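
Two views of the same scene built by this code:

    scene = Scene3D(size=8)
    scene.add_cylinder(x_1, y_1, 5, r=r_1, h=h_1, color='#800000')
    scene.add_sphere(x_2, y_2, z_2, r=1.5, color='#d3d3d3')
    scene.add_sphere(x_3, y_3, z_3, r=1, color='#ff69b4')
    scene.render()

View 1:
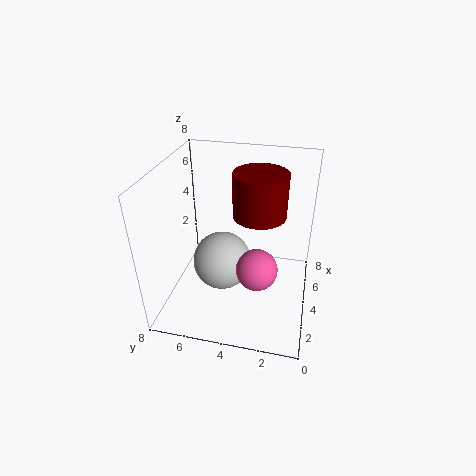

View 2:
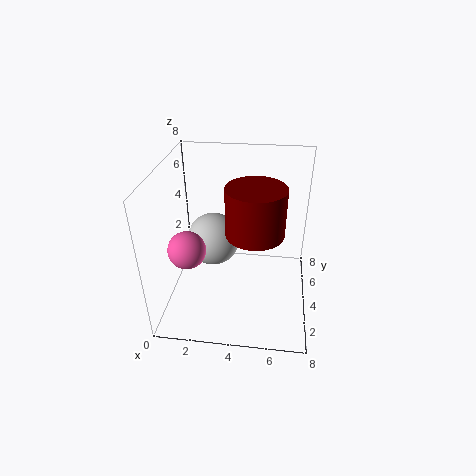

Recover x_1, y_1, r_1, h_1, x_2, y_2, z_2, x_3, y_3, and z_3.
x_1 = 5; y_1 = 3; r_1 = 1.5; h_1 = 2.5; x_2 = 2.5; y_2 = 4.5; z_2 = 3.5; x_3 = 1.5; y_3 = 2.5; z_3 = 4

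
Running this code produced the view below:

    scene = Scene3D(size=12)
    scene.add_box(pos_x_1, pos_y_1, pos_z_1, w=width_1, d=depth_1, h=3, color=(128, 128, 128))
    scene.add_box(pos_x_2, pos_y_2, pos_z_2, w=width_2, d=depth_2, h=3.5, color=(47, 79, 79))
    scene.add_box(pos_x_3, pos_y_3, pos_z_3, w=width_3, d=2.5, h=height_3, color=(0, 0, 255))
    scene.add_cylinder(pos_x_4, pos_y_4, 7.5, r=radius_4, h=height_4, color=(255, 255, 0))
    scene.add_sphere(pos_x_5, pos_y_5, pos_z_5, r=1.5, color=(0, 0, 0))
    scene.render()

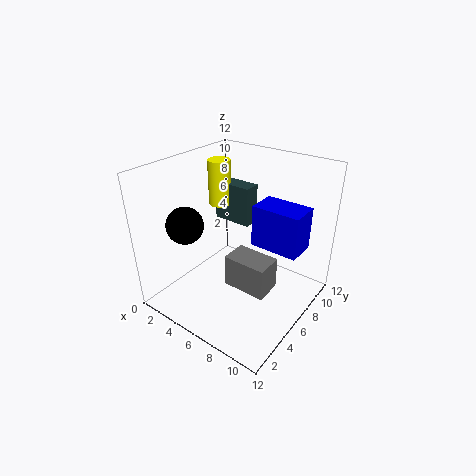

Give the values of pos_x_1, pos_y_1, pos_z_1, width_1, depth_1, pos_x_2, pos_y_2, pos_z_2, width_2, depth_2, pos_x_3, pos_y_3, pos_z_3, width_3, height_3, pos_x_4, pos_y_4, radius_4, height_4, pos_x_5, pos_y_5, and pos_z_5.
pos_x_1 = 4.5, pos_y_1 = 6, pos_z_1 = 0.5, width_1 = 4, depth_1 = 2.5, pos_x_2 = 2, pos_y_2 = 8, pos_z_2 = 6, width_2 = 3.5, depth_2 = 1.5, pos_x_3 = 7, pos_y_3 = 6.5, pos_z_3 = 5.5, width_3 = 4, height_3 = 3.5, pos_x_4 = 2.5, pos_y_4 = 8, radius_4 = 1, height_4 = 4, pos_x_5 = 3, pos_y_5 = 3, pos_z_5 = 7.5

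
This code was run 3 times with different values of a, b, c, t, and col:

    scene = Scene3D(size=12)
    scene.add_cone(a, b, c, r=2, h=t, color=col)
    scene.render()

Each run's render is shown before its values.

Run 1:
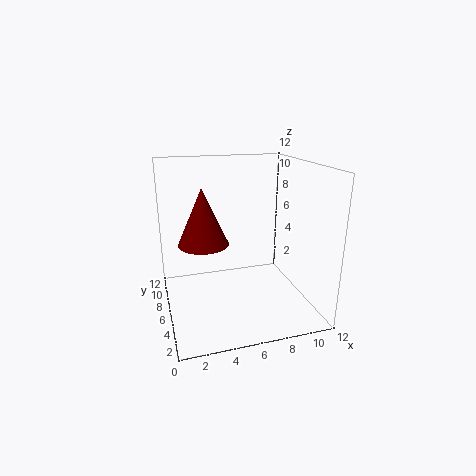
a = 3; b = 5.5; c = 6; t = 4.5; col = 'maroon'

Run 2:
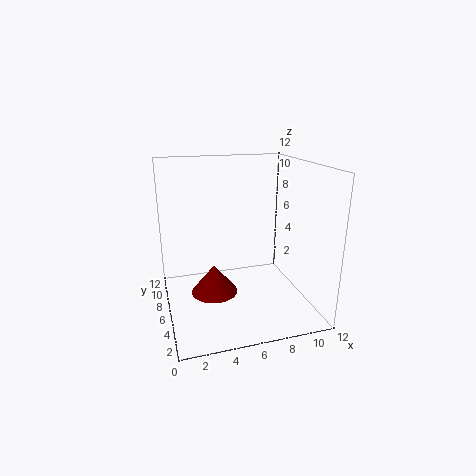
a = 4; b = 6.5; c = 1; t = 2.5; col = 'maroon'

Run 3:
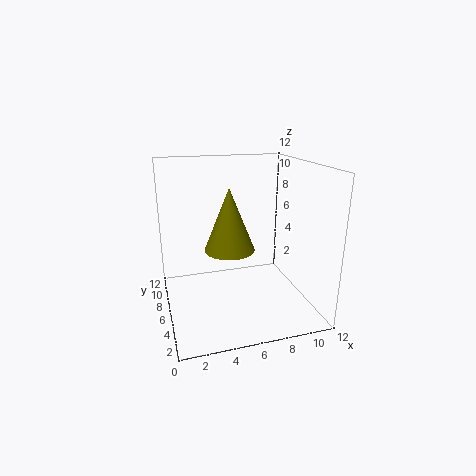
a = 5; b = 5; c = 5.5; t = 5; col = 'olive'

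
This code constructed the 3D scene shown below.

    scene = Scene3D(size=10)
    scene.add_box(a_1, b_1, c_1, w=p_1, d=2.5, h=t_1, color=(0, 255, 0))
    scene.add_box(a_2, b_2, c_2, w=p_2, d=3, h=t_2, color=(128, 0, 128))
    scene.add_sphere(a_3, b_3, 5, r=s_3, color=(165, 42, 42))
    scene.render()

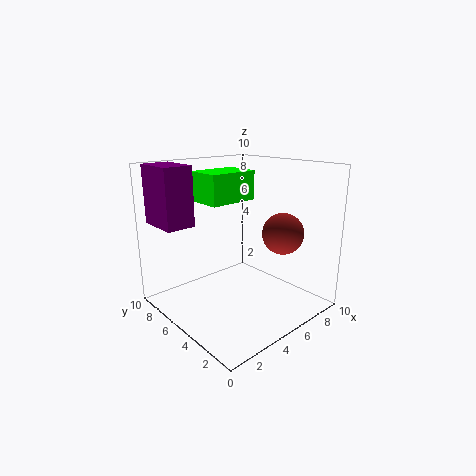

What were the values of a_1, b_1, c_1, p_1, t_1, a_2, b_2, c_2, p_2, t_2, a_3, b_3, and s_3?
a_1 = 3; b_1 = 5; c_1 = 7.5; p_1 = 3.5; t_1 = 2; a_2 = 0.5; b_2 = 6.5; c_2 = 6; p_2 = 2; t_2 = 4; a_3 = 8; b_3 = 3.5; s_3 = 1.5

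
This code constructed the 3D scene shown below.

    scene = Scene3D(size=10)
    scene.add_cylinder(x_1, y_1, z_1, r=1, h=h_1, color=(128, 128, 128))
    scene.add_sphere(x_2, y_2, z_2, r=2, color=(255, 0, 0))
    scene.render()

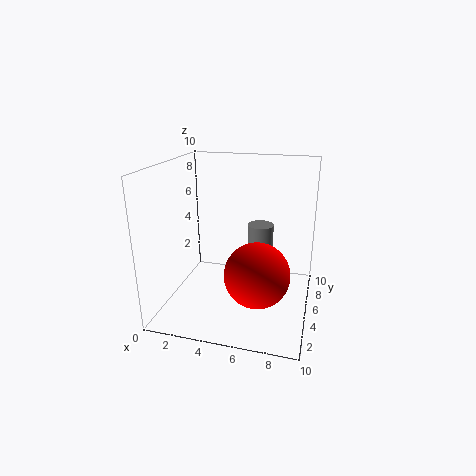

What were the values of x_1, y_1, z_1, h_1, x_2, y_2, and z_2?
x_1 = 6; y_1 = 8; z_1 = 1; h_1 = 4; x_2 = 7; y_2 = 2; z_2 = 4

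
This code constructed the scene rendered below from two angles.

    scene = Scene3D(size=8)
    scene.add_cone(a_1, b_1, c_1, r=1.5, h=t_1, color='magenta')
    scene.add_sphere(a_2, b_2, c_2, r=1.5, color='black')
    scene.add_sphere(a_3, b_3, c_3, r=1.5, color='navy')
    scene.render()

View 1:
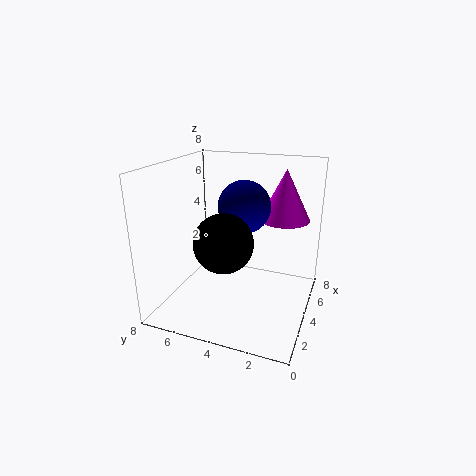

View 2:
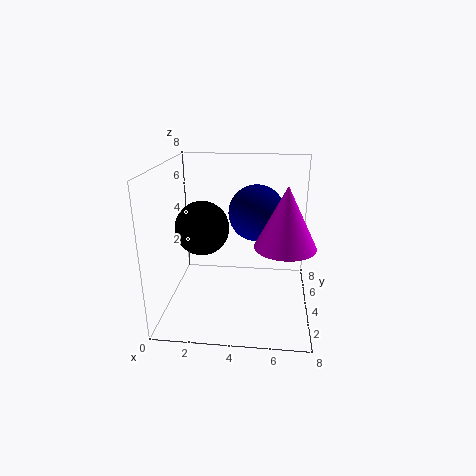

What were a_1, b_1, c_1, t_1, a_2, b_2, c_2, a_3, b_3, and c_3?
a_1 = 6.5, b_1 = 2, c_1 = 4.5, t_1 = 3, a_2 = 2, b_2 = 4, c_2 = 4.5, a_3 = 5, b_3 = 4, c_3 = 5.5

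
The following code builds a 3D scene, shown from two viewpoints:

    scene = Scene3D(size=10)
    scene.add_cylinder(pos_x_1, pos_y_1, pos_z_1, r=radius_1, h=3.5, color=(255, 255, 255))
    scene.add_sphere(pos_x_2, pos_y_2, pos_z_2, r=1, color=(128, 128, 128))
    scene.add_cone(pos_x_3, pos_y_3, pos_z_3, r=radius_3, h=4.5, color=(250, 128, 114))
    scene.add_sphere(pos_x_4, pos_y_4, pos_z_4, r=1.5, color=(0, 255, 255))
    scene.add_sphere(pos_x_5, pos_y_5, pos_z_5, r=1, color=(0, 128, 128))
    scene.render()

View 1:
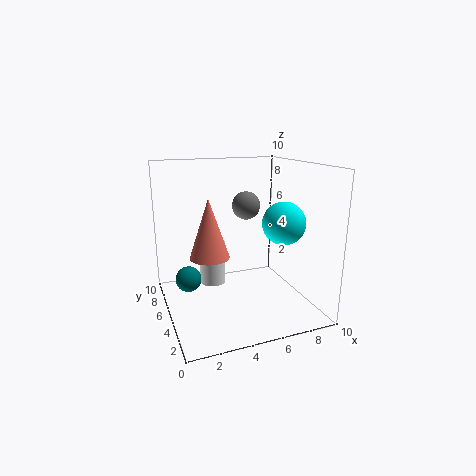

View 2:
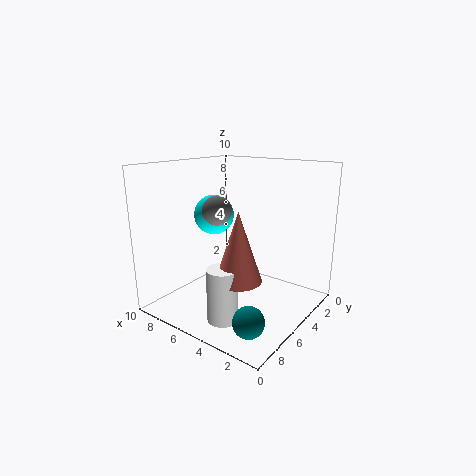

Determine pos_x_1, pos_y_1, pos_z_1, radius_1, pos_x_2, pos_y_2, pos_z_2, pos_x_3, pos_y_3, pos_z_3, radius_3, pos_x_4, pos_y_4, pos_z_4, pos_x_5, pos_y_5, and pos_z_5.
pos_x_1 = 4
pos_y_1 = 8
pos_z_1 = 0.5
radius_1 = 1
pos_x_2 = 6
pos_y_2 = 6
pos_z_2 = 7
pos_x_3 = 3.5
pos_y_3 = 7
pos_z_3 = 3
radius_3 = 1.5
pos_x_4 = 8
pos_y_4 = 4
pos_z_4 = 6
pos_x_5 = 2
pos_y_5 = 8
pos_z_5 = 1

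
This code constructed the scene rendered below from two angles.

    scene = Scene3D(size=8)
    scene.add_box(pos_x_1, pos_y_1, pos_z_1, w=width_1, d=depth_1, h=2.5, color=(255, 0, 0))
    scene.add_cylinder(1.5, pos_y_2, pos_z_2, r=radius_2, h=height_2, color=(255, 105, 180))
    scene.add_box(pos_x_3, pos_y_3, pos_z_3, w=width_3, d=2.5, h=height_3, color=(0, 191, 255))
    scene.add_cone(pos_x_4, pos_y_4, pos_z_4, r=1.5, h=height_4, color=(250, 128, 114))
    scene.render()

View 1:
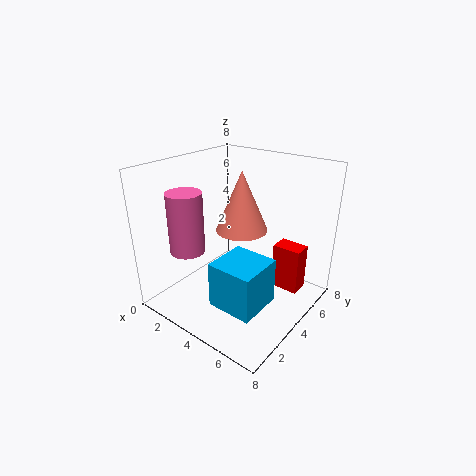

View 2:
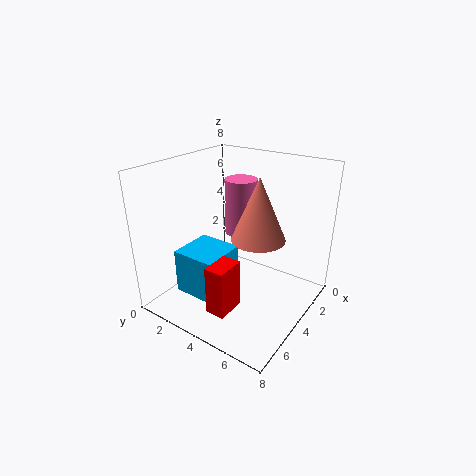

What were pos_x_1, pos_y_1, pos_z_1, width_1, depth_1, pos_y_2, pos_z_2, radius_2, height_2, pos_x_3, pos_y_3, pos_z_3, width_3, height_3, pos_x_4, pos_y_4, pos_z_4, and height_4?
pos_x_1 = 6
pos_y_1 = 4.5
pos_z_1 = 1.5
width_1 = 1.5
depth_1 = 1
pos_y_2 = 2.5
pos_z_2 = 3
radius_2 = 1
height_2 = 3.5
pos_x_3 = 4
pos_y_3 = 1.5
pos_z_3 = 1
width_3 = 2.5
height_3 = 2.5
pos_x_4 = 3.5
pos_y_4 = 5
pos_z_4 = 4
height_4 = 3.5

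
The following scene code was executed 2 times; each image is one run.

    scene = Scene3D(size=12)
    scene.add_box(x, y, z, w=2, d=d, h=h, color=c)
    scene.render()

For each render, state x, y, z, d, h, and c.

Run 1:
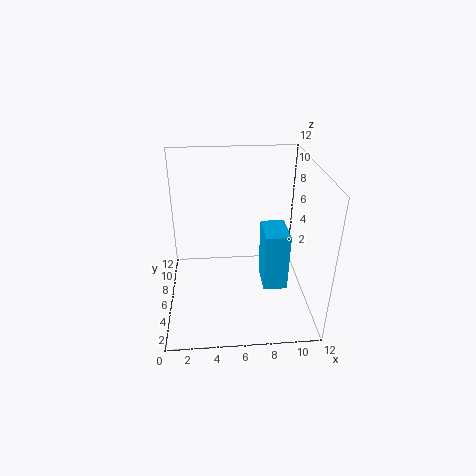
x = 8, y = 4, z = 2, d = 3, h = 5, c = 'deepskyblue'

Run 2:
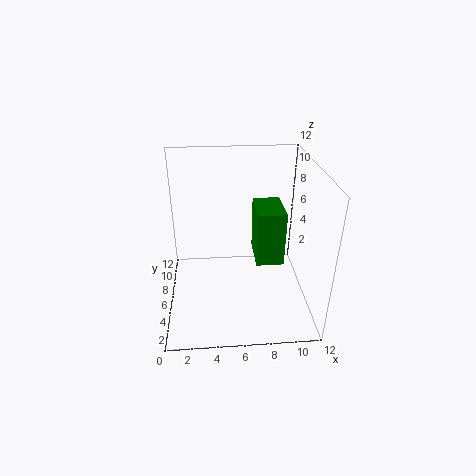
x = 7, y = 2, z = 6, d = 3, h = 4, c = 'green'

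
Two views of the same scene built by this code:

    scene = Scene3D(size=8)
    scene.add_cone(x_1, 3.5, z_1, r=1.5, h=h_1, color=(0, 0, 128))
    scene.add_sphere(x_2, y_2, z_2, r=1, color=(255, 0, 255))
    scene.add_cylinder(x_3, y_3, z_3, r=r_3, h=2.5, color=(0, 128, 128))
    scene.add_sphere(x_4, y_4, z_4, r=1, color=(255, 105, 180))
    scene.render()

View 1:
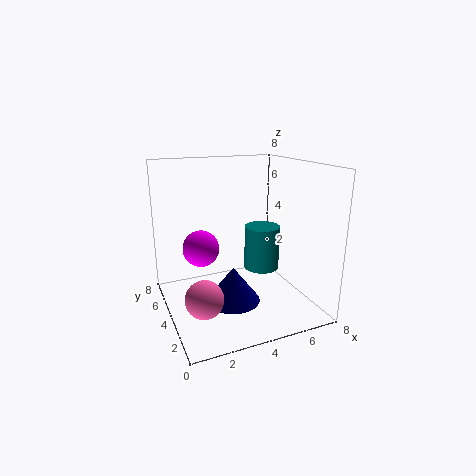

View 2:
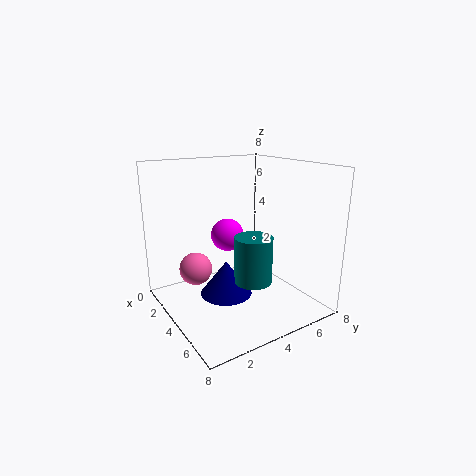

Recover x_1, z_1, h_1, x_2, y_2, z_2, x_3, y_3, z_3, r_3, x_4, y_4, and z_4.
x_1 = 3.5, z_1 = 0.5, h_1 = 2, x_2 = 2, y_2 = 4.5, z_2 = 3.5, x_3 = 5.5, y_3 = 4, z_3 = 2, r_3 = 1, x_4 = 1.5, y_4 = 2.5, z_4 = 1.5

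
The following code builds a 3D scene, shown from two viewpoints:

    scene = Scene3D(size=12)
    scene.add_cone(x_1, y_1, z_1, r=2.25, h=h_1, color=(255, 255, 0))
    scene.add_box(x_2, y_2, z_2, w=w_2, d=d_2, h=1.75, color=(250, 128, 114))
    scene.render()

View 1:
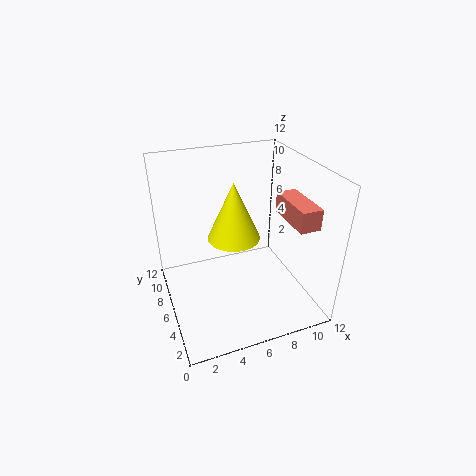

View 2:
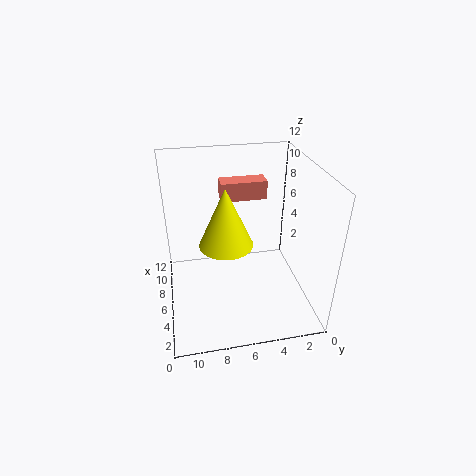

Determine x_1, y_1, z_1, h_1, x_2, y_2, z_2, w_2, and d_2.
x_1 = 6; y_1 = 7; z_1 = 5.5; h_1 = 5; x_2 = 9.75; y_2 = 2.5; z_2 = 7.5; w_2 = 1.75; d_2 = 4.25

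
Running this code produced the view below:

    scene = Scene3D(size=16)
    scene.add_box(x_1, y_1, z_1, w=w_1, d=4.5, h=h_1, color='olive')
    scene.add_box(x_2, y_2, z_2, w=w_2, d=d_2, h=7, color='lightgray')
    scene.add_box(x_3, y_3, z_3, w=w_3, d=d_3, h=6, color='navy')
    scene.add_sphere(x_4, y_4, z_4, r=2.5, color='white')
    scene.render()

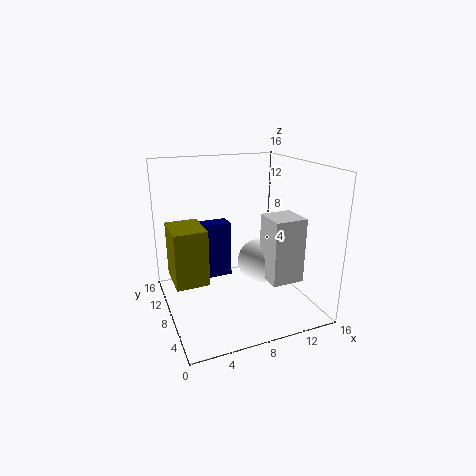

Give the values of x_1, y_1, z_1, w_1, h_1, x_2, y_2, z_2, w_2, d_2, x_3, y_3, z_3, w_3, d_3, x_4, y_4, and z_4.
x_1 = 0.5
y_1 = 6
z_1 = 4
w_1 = 3.5
h_1 = 6
x_2 = 10
y_2 = 3
z_2 = 4
w_2 = 3.5
d_2 = 3.5
x_3 = 4
y_3 = 7.5
z_3 = 4
w_3 = 3
d_3 = 2
x_4 = 10.5
y_4 = 7.5
z_4 = 5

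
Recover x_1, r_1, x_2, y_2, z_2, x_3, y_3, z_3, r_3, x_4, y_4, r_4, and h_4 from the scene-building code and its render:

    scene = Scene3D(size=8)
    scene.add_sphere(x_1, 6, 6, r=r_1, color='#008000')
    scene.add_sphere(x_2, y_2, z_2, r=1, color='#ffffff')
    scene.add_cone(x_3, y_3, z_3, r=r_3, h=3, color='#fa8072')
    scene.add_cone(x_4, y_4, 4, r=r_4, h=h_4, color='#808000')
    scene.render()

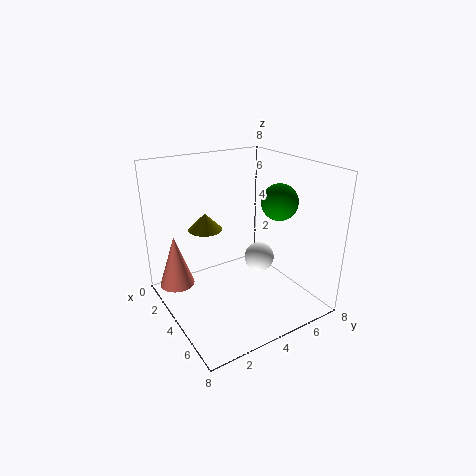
x_1 = 5; r_1 = 1; x_2 = 2; y_2 = 7; z_2 = 1; x_3 = 2; y_3 = 1; z_3 = 1; r_3 = 1; x_4 = 2; y_4 = 3; r_4 = 1; h_4 = 1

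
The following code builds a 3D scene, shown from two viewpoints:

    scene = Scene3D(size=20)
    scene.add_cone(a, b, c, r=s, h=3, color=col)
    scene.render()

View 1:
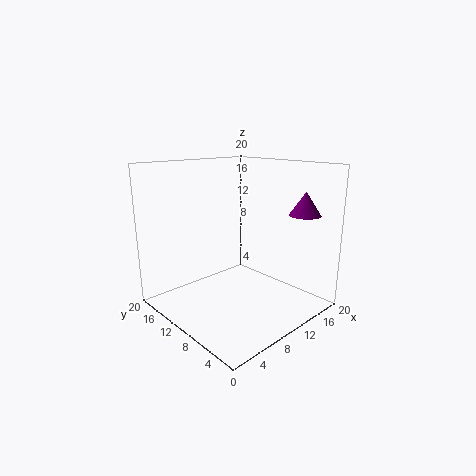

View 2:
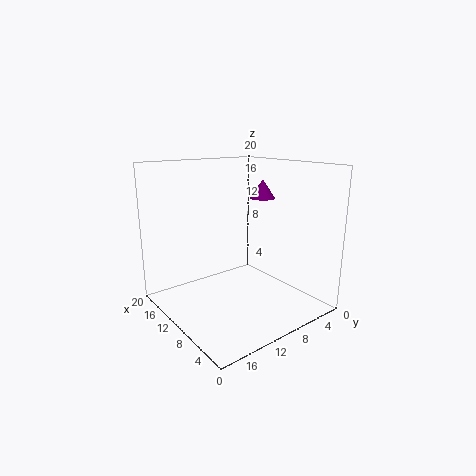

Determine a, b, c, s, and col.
a = 14, b = 2, c = 14, s = 2, col = 'purple'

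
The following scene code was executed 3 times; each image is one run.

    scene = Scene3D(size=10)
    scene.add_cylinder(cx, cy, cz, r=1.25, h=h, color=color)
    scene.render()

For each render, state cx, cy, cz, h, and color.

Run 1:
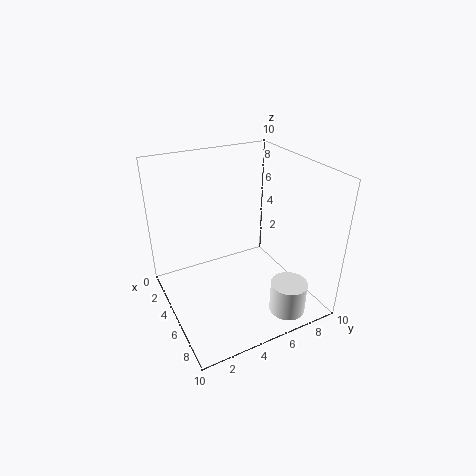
cx = 8.25
cy = 7.25
cz = 0.25
h = 2.25
color = 'white'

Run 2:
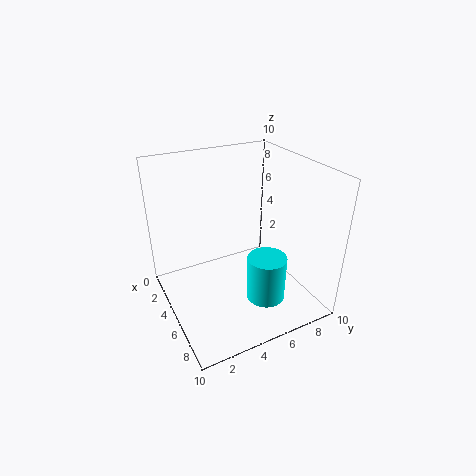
cx = 8
cy = 5.5
cz = 2
h = 3
color = 'cyan'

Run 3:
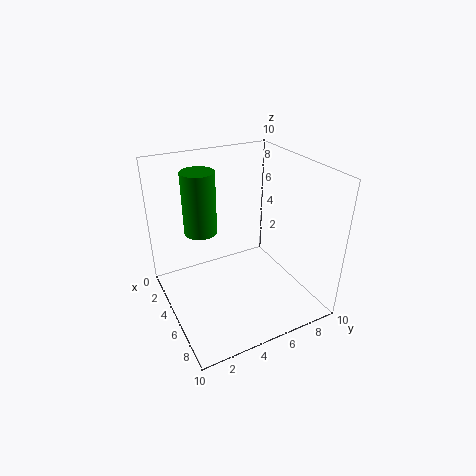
cx = 1.75
cy = 3.5
cz = 4.25
h = 4.75
color = 'green'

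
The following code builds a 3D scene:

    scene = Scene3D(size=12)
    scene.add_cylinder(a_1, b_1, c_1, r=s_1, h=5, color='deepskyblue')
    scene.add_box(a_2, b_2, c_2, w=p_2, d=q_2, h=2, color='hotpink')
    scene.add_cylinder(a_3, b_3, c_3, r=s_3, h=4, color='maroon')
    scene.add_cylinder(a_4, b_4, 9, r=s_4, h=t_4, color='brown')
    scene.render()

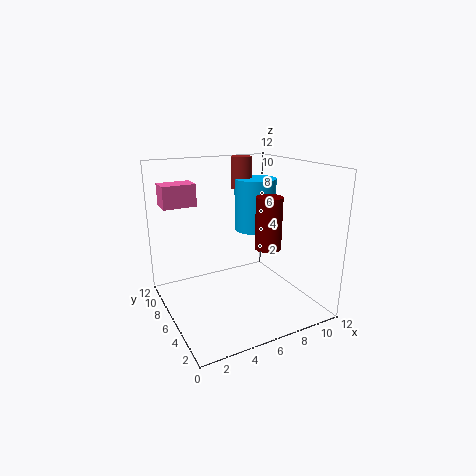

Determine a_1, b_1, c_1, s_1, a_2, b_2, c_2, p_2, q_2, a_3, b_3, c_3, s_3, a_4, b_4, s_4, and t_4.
a_1 = 10
b_1 = 10
c_1 = 5
s_1 = 2
a_2 = 1
b_2 = 10
c_2 = 8
p_2 = 3
q_2 = 2
a_3 = 7
b_3 = 3
c_3 = 6
s_3 = 1
a_4 = 9
b_4 = 11
s_4 = 1
t_4 = 3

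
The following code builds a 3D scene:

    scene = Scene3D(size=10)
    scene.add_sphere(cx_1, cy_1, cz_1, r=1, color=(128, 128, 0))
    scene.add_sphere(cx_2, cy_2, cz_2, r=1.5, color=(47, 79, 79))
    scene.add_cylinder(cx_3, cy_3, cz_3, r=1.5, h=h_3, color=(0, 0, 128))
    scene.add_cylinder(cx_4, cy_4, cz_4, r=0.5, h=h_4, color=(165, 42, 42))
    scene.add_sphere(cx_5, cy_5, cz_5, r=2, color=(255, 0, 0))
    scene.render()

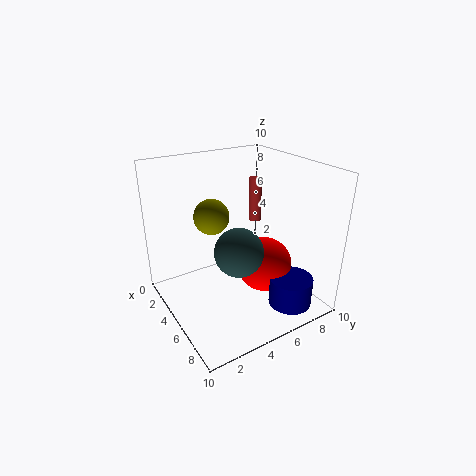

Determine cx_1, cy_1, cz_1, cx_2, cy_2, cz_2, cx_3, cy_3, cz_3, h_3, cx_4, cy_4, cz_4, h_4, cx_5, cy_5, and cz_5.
cx_1 = 7; cy_1 = 2; cz_1 = 8; cx_2 = 7.5; cy_2 = 3.5; cz_2 = 5.5; cx_3 = 8; cy_3 = 7.5; cz_3 = 0.5; h_3 = 2; cx_4 = 2; cy_4 = 8.5; cz_4 = 4.5; h_4 = 3.5; cx_5 = 5.5; cy_5 = 7; cz_5 = 2.5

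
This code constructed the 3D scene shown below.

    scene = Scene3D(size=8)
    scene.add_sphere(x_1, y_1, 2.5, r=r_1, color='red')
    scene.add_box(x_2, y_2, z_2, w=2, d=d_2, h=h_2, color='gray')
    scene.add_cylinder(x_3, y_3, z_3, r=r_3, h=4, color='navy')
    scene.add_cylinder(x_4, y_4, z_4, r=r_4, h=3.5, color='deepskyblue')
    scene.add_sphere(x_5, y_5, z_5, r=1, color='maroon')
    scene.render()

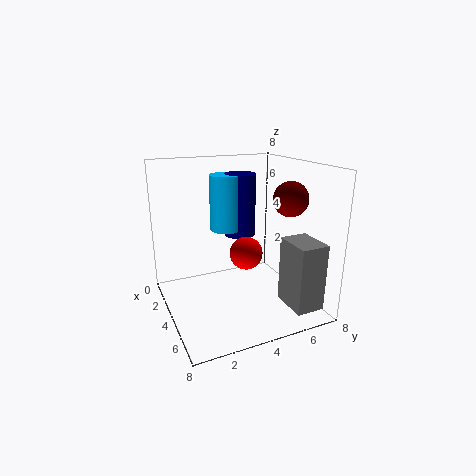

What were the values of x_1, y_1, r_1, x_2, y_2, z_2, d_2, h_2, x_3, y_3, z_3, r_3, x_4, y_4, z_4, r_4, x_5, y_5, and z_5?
x_1 = 3; y_1 = 5; r_1 = 1; x_2 = 6; y_2 = 5.5; z_2 = 1; d_2 = 1.5; h_2 = 3.5; x_3 = 1; y_3 = 5.5; z_3 = 3; r_3 = 1; x_4 = 1; y_4 = 4.5; z_4 = 3.5; r_4 = 1; x_5 = 4.5; y_5 = 7; z_5 = 6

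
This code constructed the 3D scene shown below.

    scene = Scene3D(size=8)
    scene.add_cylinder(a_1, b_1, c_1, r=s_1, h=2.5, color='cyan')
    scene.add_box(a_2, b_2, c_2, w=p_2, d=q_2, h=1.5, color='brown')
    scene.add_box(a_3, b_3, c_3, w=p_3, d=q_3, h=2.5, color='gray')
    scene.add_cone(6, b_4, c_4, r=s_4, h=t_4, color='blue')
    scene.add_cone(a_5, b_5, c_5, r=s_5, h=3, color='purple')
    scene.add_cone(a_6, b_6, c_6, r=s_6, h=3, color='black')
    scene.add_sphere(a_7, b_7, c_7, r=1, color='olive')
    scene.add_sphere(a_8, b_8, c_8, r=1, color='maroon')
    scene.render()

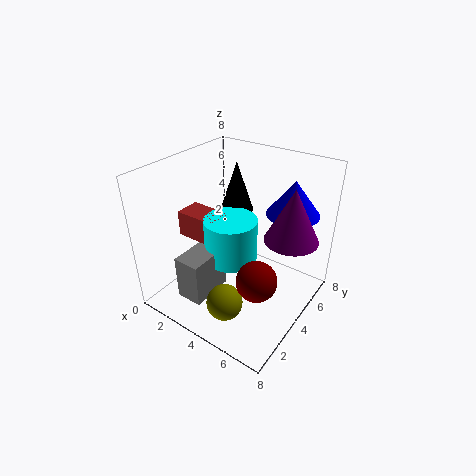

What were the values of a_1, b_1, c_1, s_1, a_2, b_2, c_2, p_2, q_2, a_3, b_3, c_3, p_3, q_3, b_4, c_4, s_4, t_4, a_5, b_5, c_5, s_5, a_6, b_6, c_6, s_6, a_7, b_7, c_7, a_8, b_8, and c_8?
a_1 = 3.5
b_1 = 4
c_1 = 2.5
s_1 = 1.5
a_2 = 0.5
b_2 = 3
c_2 = 3.5
p_2 = 2.5
q_2 = 1.5
a_3 = 2
b_3 = 1
c_3 = 1
p_3 = 1.5
q_3 = 2.5
b_4 = 6.5
c_4 = 5
s_4 = 1.5
t_4 = 2
a_5 = 6.5
b_5 = 5.5
c_5 = 4
s_5 = 1.5
a_6 = 2.5
b_6 = 6
c_6 = 4.5
s_6 = 1
a_7 = 4.5
b_7 = 2
c_7 = 1
a_8 = 6.5
b_8 = 2
c_8 = 3.5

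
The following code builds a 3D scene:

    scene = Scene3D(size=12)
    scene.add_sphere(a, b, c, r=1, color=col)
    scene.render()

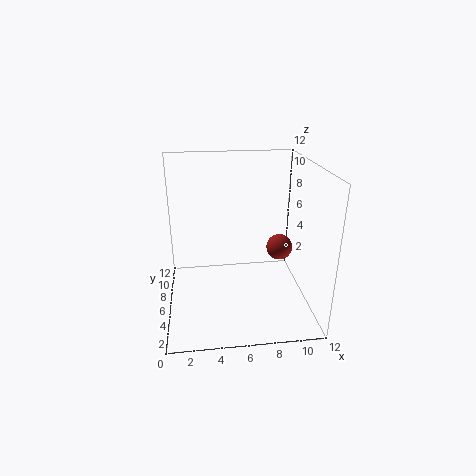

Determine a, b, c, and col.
a = 9, b = 4, c = 6, col = 'brown'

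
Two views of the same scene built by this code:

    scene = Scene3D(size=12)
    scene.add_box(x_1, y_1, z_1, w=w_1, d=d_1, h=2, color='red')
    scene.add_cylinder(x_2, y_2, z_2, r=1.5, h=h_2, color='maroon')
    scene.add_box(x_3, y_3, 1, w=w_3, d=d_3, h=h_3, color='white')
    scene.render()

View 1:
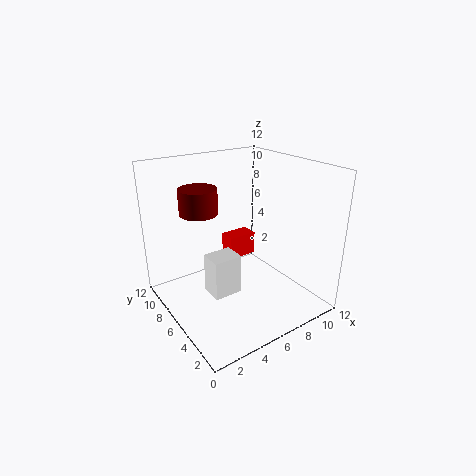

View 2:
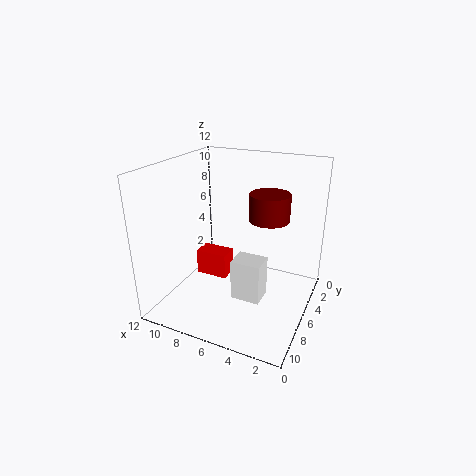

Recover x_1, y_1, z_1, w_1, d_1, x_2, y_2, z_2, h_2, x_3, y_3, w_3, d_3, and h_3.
x_1 = 6; y_1 = 7; z_1 = 3.5; w_1 = 2.5; d_1 = 1.5; x_2 = 3; y_2 = 7; z_2 = 8.5; h_2 = 2; x_3 = 3.5; y_3 = 5.5; w_3 = 2.5; d_3 = 2; h_3 = 3.5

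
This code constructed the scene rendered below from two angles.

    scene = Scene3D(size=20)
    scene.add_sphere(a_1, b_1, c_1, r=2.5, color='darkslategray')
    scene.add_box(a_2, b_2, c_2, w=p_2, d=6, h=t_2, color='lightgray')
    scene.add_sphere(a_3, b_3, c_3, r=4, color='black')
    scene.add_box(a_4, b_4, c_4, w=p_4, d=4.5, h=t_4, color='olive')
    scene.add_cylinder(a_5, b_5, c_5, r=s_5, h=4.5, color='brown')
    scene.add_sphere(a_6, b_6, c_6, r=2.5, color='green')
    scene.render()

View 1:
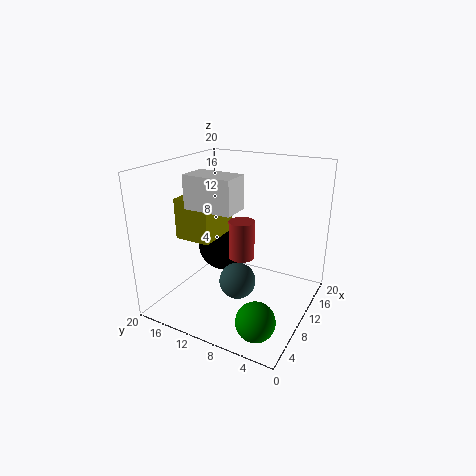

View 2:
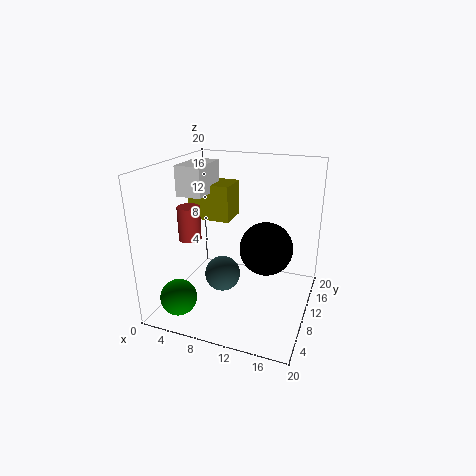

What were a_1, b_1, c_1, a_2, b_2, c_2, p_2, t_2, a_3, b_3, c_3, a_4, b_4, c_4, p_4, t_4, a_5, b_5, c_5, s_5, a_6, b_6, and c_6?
a_1 = 8, b_1 = 9, c_1 = 4.5, a_2 = 2.5, b_2 = 7, c_2 = 16, p_2 = 3.5, t_2 = 4, a_3 = 13, b_3 = 14, c_3 = 7, a_4 = 2.5, b_4 = 10, c_4 = 12, p_4 = 6, t_4 = 5, a_5 = 4.5, b_5 = 6.5, c_5 = 10.5, s_5 = 1.5, a_6 = 3.5, b_6 = 4, c_6 = 2.5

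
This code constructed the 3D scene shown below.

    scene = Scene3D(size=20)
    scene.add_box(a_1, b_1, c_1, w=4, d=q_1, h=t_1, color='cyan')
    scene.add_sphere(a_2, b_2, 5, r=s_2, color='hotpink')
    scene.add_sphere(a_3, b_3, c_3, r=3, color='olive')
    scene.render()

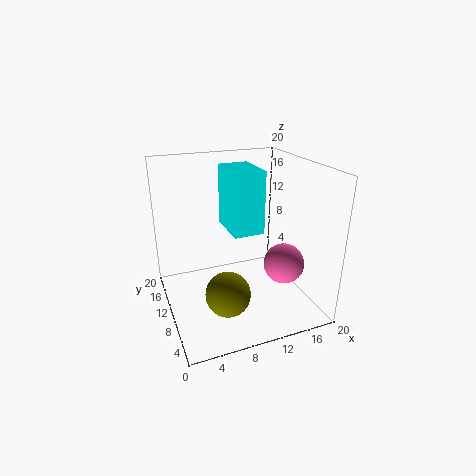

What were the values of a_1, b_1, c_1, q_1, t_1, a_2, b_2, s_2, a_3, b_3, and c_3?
a_1 = 8; b_1 = 6; c_1 = 12; q_1 = 6; t_1 = 8; a_2 = 17; b_2 = 9; s_2 = 3; a_3 = 7; b_3 = 6; c_3 = 4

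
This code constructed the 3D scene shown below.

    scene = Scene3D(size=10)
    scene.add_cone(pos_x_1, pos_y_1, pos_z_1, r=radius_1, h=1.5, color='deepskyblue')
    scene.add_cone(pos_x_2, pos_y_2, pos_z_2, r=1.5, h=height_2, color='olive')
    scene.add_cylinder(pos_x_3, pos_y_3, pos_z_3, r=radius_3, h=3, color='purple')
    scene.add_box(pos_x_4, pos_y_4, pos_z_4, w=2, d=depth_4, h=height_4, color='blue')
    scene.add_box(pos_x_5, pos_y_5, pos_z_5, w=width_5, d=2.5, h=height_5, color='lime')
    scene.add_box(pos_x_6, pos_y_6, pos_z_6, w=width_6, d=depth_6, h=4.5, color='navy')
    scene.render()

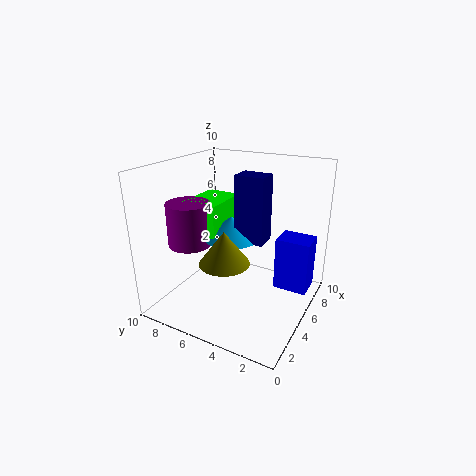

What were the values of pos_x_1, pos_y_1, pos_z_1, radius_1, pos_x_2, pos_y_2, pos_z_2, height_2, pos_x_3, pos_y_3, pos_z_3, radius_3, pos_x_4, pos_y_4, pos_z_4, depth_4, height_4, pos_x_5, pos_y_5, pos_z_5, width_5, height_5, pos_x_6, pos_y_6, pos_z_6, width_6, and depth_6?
pos_x_1 = 5
pos_y_1 = 5.5
pos_z_1 = 5
radius_1 = 2
pos_x_2 = 1.5
pos_y_2 = 4
pos_z_2 = 5
height_2 = 2
pos_x_3 = 3.5
pos_y_3 = 8
pos_z_3 = 4.5
radius_3 = 1.5
pos_x_4 = 7
pos_y_4 = 0.5
pos_z_4 = 0.5
depth_4 = 2.5
height_4 = 4
pos_x_5 = 3.5
pos_y_5 = 6
pos_z_5 = 5
width_5 = 3.5
height_5 = 2.5
pos_x_6 = 4.5
pos_y_6 = 3
pos_z_6 = 5
width_6 = 1.5
depth_6 = 2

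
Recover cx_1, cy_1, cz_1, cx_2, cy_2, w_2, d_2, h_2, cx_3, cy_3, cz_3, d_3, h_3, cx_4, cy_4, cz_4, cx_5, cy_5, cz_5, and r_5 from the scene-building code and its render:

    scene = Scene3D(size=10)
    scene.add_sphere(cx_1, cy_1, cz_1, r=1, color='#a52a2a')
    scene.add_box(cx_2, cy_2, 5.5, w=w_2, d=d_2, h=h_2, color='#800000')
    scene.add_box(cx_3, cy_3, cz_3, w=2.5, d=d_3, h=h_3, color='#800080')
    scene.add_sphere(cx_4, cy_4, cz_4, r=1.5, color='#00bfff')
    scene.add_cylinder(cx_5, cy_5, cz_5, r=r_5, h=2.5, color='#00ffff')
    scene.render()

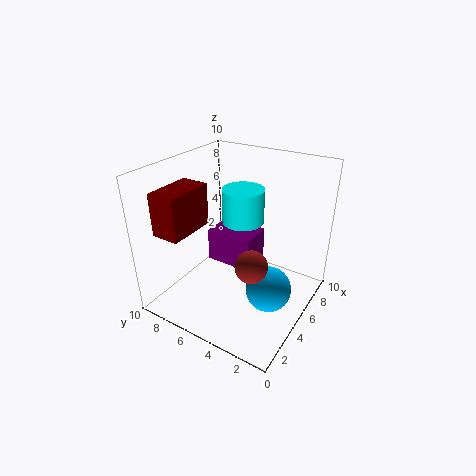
cx_1 = 2.5, cy_1 = 2.5, cz_1 = 5, cx_2 = 1.5, cy_2 = 7.5, w_2 = 3.5, d_2 = 2, h_2 = 3, cx_3 = 5.5, cy_3 = 4.5, cz_3 = 2, d_3 = 3.5, h_3 = 2.5, cx_4 = 4, cy_4 = 2, cz_4 = 2.5, cx_5 = 6.5, cy_5 = 5.5, cz_5 = 5.5, r_5 = 1.5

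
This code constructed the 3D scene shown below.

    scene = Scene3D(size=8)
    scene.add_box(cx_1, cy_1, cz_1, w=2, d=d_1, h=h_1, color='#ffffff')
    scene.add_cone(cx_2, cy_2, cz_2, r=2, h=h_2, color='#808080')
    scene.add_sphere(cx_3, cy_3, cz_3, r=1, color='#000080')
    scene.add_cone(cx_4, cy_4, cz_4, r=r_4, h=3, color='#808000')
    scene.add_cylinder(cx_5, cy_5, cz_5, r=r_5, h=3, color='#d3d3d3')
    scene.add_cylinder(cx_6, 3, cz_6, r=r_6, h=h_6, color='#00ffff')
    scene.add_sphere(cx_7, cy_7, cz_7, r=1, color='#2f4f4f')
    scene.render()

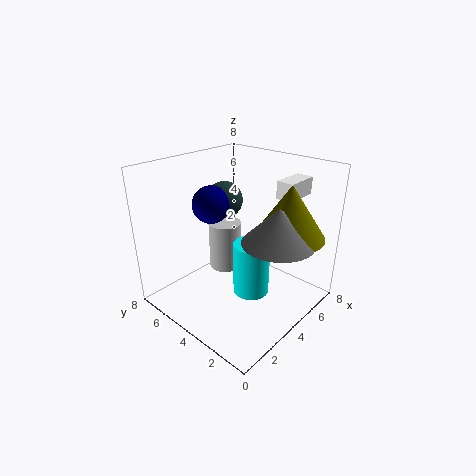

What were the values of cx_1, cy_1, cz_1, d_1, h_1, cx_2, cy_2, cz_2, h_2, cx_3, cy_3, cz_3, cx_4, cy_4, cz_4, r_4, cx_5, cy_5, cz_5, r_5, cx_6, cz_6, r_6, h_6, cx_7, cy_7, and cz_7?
cx_1 = 6
cy_1 = 2
cz_1 = 6
d_1 = 1
h_1 = 1
cx_2 = 5
cy_2 = 2
cz_2 = 4
h_2 = 2
cx_3 = 3
cy_3 = 5
cz_3 = 6
cx_4 = 6
cy_4 = 2
cz_4 = 4
r_4 = 2
cx_5 = 5
cy_5 = 6
cz_5 = 1
r_5 = 1
cx_6 = 4
cz_6 = 1
r_6 = 1
h_6 = 3
cx_7 = 4
cy_7 = 5
cz_7 = 6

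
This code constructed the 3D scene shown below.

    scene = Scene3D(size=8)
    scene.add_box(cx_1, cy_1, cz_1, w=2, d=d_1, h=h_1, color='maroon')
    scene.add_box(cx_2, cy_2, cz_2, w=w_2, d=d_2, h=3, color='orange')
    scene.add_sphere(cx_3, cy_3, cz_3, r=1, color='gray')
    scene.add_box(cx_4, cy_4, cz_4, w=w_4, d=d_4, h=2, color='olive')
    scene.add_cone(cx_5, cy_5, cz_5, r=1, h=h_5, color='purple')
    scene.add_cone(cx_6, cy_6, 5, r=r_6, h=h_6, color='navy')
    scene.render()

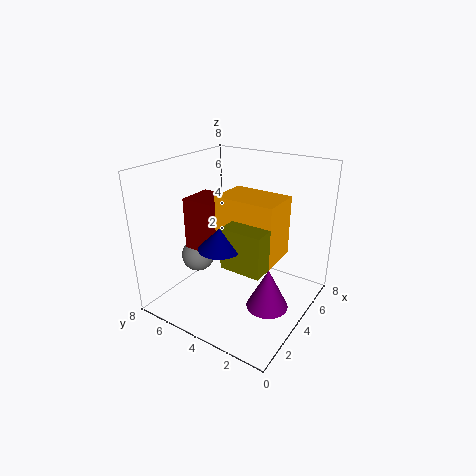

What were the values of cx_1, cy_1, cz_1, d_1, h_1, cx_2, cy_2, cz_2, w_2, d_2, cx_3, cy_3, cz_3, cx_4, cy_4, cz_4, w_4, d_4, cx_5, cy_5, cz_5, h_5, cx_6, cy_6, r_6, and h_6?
cx_1 = 3, cy_1 = 5, cz_1 = 3, d_1 = 2, h_1 = 3, cx_2 = 2, cy_2 = 1, cz_2 = 4, w_2 = 2, d_2 = 3, cx_3 = 4, cy_3 = 7, cz_3 = 2, cx_4 = 1, cy_4 = 1, cz_4 = 4, w_4 = 2, d_4 = 2, cx_5 = 2, cy_5 = 1, cz_5 = 2, h_5 = 2, cx_6 = 1, cy_6 = 3, r_6 = 1, h_6 = 1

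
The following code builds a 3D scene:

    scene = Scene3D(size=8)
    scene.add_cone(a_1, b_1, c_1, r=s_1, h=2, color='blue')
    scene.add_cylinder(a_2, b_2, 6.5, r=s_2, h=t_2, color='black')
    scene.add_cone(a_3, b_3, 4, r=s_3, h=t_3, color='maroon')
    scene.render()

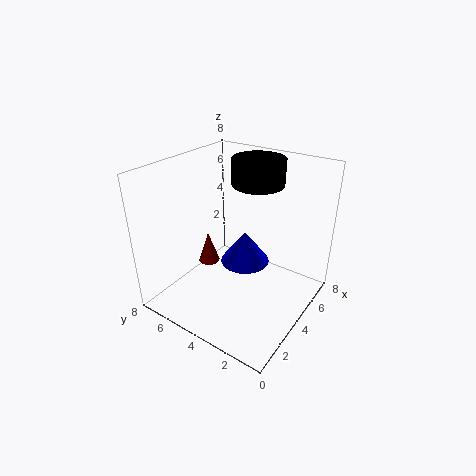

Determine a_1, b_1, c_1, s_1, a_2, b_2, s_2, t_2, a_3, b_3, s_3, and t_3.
a_1 = 5.5
b_1 = 4.5
c_1 = 1.5
s_1 = 1.5
a_2 = 6
b_2 = 4
s_2 = 1.5
t_2 = 1.5
a_3 = 1.5
b_3 = 4
s_3 = 0.5
t_3 = 1.5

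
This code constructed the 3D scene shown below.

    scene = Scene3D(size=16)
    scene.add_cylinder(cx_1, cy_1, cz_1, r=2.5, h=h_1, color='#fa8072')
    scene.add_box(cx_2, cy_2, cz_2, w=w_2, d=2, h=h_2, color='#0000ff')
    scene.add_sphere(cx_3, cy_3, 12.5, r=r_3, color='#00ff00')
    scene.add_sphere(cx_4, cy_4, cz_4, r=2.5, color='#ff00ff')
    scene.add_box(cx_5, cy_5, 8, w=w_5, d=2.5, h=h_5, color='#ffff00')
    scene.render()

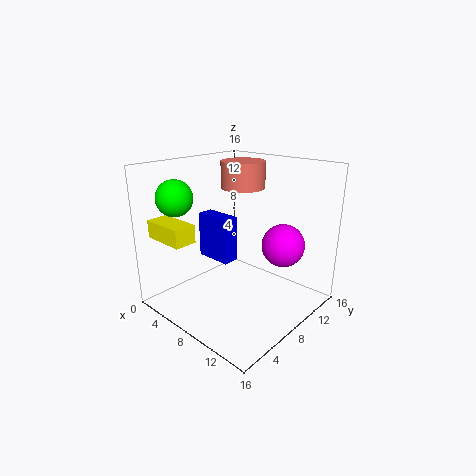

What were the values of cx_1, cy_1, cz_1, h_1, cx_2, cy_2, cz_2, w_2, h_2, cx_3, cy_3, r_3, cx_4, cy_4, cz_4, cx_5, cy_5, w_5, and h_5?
cx_1 = 6.5; cy_1 = 10.5; cz_1 = 13; h_1 = 3; cx_2 = 1.5; cy_2 = 8; cz_2 = 4; w_2 = 4.5; h_2 = 5.5; cx_3 = 3; cy_3 = 3.5; r_3 = 2; cx_4 = 11; cy_4 = 12.5; cz_4 = 6.5; cx_5 = 0.5; cy_5 = 1.5; w_5 = 5; h_5 = 2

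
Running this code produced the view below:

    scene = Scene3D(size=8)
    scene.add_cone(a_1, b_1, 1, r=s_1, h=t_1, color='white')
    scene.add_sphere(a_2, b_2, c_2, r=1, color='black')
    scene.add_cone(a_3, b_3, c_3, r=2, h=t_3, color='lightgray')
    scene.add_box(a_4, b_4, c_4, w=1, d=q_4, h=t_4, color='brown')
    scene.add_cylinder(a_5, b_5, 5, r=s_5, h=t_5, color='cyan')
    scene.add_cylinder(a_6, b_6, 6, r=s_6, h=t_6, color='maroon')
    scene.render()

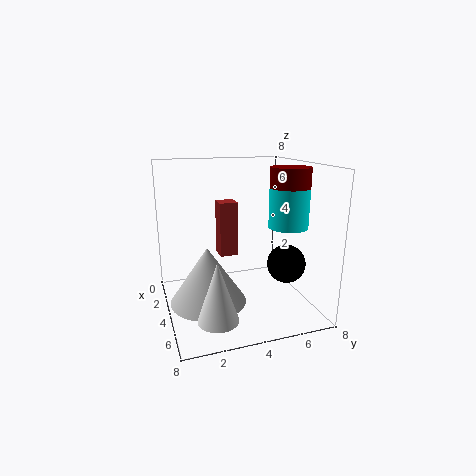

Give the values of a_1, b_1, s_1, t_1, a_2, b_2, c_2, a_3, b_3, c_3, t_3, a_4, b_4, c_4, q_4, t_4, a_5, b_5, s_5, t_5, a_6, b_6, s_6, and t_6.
a_1 = 7, b_1 = 2, s_1 = 1, t_1 = 3, a_2 = 6, b_2 = 6, c_2 = 3, a_3 = 5, b_3 = 2, c_3 = 1, t_3 = 3, a_4 = 3, b_4 = 3, c_4 = 3, q_4 = 1, t_4 = 3, a_5 = 6, b_5 = 6, s_5 = 1, t_5 = 2, a_6 = 6, b_6 = 6, s_6 = 1, t_6 = 2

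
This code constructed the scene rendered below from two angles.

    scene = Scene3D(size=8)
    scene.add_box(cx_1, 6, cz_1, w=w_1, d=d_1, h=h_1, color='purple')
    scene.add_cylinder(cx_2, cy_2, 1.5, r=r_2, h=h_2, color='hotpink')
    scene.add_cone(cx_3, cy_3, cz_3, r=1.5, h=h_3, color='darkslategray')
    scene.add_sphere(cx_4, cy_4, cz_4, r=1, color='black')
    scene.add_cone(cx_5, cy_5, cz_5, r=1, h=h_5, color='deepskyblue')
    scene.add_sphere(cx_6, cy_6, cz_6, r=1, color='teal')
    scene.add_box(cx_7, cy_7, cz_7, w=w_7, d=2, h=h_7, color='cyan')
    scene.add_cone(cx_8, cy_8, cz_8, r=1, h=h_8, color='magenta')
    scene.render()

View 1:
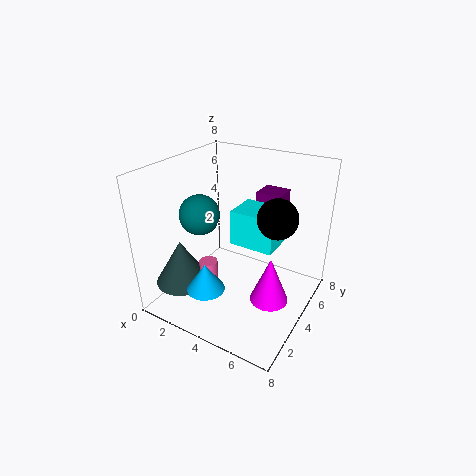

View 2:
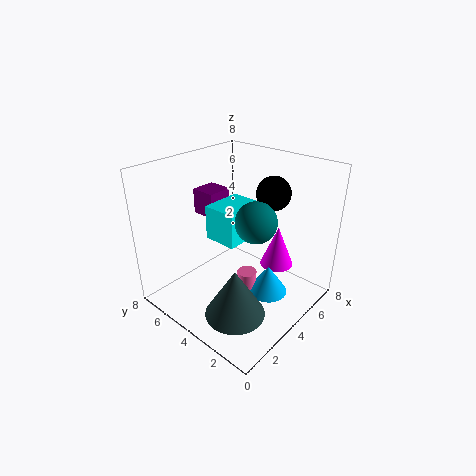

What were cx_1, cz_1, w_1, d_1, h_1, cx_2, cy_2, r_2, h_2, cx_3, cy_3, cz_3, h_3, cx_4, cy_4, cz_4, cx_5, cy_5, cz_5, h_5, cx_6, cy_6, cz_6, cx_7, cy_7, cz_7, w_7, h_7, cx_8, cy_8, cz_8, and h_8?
cx_1 = 4; cz_1 = 4.5; w_1 = 1.5; d_1 = 1.5; h_1 = 1.5; cx_2 = 3; cy_2 = 2.5; r_2 = 0.5; h_2 = 1.5; cx_3 = 1.5; cy_3 = 2; cz_3 = 1.5; h_3 = 2.5; cx_4 = 6.5; cy_4 = 3.5; cz_4 = 6; cx_5 = 3.5; cy_5 = 1.5; cz_5 = 2; h_5 = 1.5; cx_6 = 3; cy_6 = 2; cz_6 = 6; cx_7 = 3.5; cy_7 = 4; cz_7 = 3.5; w_7 = 2.5; h_7 = 2; cx_8 = 6.5; cy_8 = 3; cz_8 = 1.5; h_8 = 2.5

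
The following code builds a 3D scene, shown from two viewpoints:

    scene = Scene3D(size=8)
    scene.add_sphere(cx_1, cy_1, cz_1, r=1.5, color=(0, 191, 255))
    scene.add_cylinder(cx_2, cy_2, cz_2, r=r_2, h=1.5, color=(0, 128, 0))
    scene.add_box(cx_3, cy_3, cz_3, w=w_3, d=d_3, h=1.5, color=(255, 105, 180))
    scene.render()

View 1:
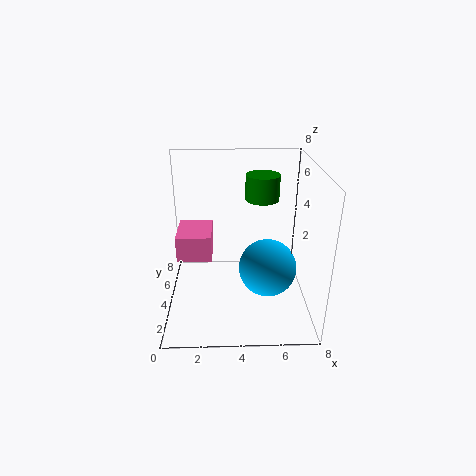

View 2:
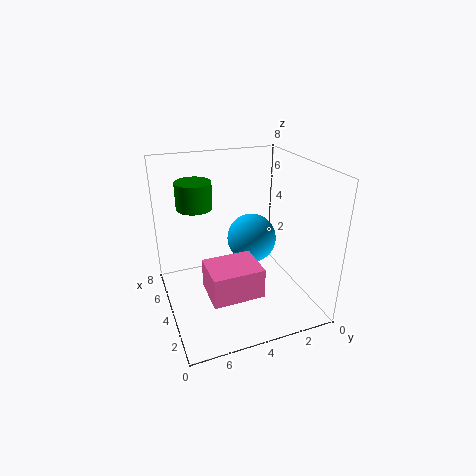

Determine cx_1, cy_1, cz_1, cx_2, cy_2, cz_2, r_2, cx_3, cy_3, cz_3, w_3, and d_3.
cx_1 = 5.5
cy_1 = 2.5
cz_1 = 3
cx_2 = 5.5
cy_2 = 6
cz_2 = 5.5
r_2 = 1
cx_3 = 0.5
cy_3 = 4
cz_3 = 2.5
w_3 = 2
d_3 = 2.5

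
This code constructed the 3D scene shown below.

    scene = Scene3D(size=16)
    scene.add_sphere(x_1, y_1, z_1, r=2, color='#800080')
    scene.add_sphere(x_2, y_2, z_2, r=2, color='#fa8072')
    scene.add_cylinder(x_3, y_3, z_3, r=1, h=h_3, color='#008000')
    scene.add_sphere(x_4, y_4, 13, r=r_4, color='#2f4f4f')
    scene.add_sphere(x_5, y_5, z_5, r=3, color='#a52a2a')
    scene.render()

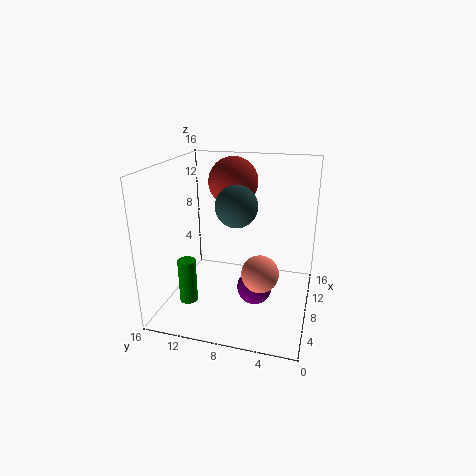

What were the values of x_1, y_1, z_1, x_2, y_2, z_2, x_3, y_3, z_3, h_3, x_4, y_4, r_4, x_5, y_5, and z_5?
x_1 = 8, y_1 = 6, z_1 = 2, x_2 = 6, y_2 = 5, z_2 = 5, x_3 = 5, y_3 = 13, z_3 = 1, h_3 = 5, x_4 = 4, y_4 = 7, r_4 = 2, x_5 = 13, y_5 = 10, z_5 = 13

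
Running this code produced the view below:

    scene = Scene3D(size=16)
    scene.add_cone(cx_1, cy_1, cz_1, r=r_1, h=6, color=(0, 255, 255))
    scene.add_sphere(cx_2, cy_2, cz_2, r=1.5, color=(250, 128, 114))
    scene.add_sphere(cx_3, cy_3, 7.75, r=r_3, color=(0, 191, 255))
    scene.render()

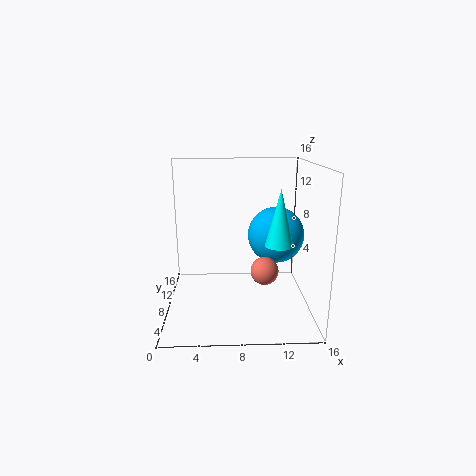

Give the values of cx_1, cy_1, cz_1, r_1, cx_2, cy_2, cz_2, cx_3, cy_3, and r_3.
cx_1 = 12.25; cy_1 = 6; cz_1 = 7.75; r_1 = 1.5; cx_2 = 10.75; cy_2 = 5.75; cz_2 = 5; cx_3 = 12.5; cy_3 = 9.75; r_3 = 3.25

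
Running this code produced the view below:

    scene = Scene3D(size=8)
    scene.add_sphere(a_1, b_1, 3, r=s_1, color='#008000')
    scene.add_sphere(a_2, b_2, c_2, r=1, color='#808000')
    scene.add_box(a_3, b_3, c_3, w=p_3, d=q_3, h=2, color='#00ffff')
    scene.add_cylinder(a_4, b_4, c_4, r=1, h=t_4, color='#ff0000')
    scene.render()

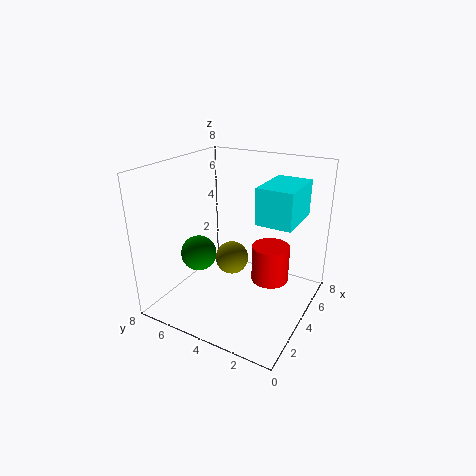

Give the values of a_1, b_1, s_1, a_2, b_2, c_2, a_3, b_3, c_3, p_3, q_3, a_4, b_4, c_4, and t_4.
a_1 = 3; b_1 = 6; s_1 = 1; a_2 = 5; b_2 = 5; c_2 = 2; a_3 = 4; b_3 = 1; c_3 = 5; p_3 = 3; q_3 = 2; a_4 = 4; b_4 = 2; c_4 = 2; t_4 = 2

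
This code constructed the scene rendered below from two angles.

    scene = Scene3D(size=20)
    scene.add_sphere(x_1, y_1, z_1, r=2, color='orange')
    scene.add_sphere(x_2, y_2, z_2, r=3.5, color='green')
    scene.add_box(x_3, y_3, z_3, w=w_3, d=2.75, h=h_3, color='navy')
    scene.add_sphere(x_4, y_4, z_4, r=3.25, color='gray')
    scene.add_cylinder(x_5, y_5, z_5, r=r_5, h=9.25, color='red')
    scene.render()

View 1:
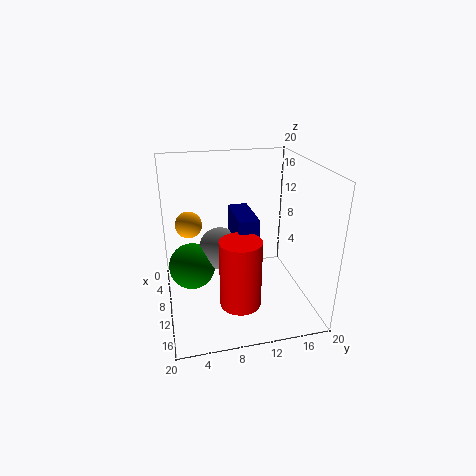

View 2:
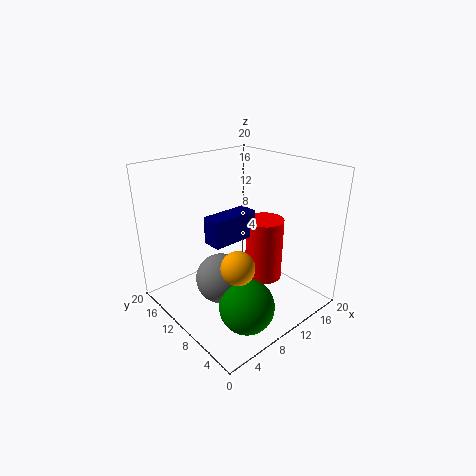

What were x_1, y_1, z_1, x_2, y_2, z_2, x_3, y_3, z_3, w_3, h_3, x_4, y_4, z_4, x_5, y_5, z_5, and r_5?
x_1 = 4.5, y_1 = 3.75, z_1 = 10.25, x_2 = 6, y_2 = 3.75, z_2 = 4, x_3 = 6, y_3 = 9.5, z_3 = 9.75, w_3 = 6.75, h_3 = 3.75, x_4 = 5.5, y_4 = 8.25, z_4 = 6.25, x_5 = 14.5, y_5 = 9.25, z_5 = 2.5, r_5 = 2.75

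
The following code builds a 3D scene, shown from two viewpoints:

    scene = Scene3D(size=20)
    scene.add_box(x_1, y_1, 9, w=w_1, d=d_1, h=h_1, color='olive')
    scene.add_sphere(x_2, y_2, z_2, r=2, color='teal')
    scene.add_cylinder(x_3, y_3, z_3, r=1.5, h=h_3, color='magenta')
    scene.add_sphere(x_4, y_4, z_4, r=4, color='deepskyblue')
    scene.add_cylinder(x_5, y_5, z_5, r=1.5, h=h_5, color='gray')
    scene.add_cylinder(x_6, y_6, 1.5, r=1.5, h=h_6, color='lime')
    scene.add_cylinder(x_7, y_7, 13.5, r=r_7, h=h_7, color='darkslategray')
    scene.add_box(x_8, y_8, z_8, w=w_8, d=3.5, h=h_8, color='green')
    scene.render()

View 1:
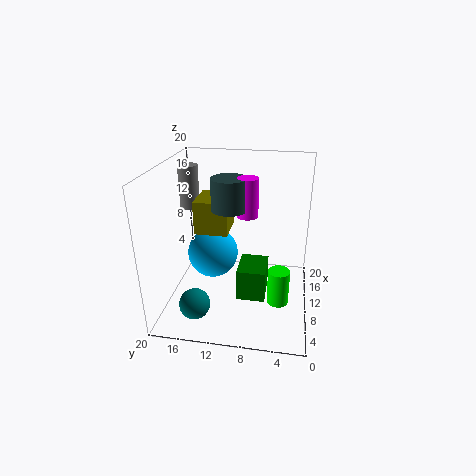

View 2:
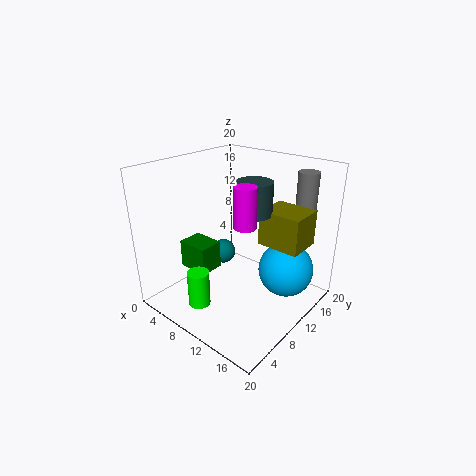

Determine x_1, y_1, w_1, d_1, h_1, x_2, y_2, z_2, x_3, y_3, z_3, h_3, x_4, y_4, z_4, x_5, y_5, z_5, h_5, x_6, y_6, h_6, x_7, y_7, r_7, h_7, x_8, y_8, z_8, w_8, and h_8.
x_1 = 12
y_1 = 12
w_1 = 6
d_1 = 5
h_1 = 5
x_2 = 3
y_2 = 14.5
z_2 = 3.5
x_3 = 12
y_3 = 9
z_3 = 12.5
h_3 = 5.5
x_4 = 15
y_4 = 15
z_4 = 4.5
x_5 = 15.5
y_5 = 18.5
z_5 = 12
h_5 = 6.5
x_6 = 8
y_6 = 4
h_6 = 5
x_7 = 11.5
y_7 = 11.5
r_7 = 2.5
h_7 = 4.5
x_8 = 3
y_8 = 5.5
z_8 = 5
w_8 = 4.5
h_8 = 4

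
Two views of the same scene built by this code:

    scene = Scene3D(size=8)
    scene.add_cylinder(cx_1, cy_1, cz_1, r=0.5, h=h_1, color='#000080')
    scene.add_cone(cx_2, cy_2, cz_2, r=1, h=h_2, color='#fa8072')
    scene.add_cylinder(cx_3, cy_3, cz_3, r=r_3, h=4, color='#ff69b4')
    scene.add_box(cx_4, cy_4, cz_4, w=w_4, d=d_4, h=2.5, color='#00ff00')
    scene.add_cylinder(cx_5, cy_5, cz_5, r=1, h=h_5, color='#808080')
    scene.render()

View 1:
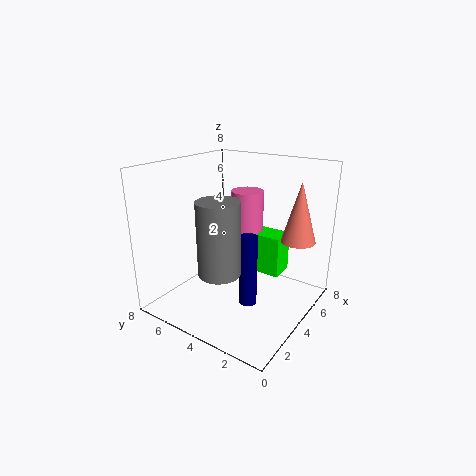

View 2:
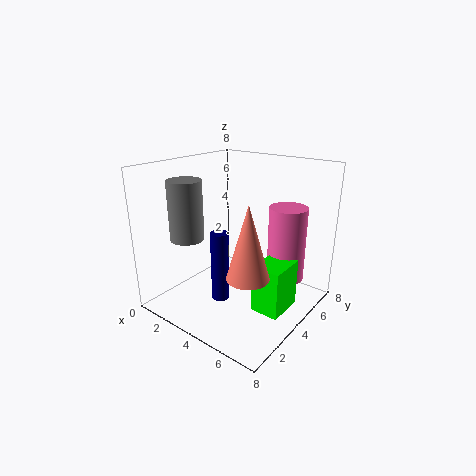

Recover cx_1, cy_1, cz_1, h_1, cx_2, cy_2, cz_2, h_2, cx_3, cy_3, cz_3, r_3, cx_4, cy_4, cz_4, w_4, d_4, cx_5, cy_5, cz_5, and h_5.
cx_1 = 3.5; cy_1 = 3; cz_1 = 0.5; h_1 = 4; cx_2 = 6.5; cy_2 = 1.5; cz_2 = 3.5; h_2 = 3.5; cx_3 = 6.5; cy_3 = 5; cz_3 = 2; r_3 = 1; cx_4 = 6; cy_4 = 2.5; cz_4 = 1; w_4 = 1.5; d_4 = 2; cx_5 = 1; cy_5 = 3; cz_5 = 3.5; h_5 = 3.5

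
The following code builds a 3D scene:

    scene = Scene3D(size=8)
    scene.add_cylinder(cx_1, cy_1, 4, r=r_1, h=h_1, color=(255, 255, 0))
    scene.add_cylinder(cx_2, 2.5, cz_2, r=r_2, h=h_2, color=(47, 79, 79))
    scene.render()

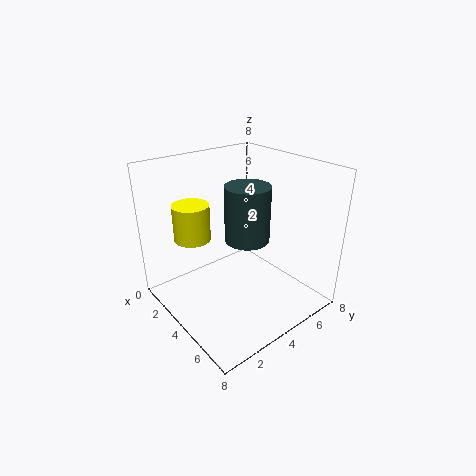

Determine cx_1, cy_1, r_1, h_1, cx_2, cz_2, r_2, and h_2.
cx_1 = 2.5; cy_1 = 2; r_1 = 1; h_1 = 2; cx_2 = 6.5; cz_2 = 5.5; r_2 = 1; h_2 = 2.5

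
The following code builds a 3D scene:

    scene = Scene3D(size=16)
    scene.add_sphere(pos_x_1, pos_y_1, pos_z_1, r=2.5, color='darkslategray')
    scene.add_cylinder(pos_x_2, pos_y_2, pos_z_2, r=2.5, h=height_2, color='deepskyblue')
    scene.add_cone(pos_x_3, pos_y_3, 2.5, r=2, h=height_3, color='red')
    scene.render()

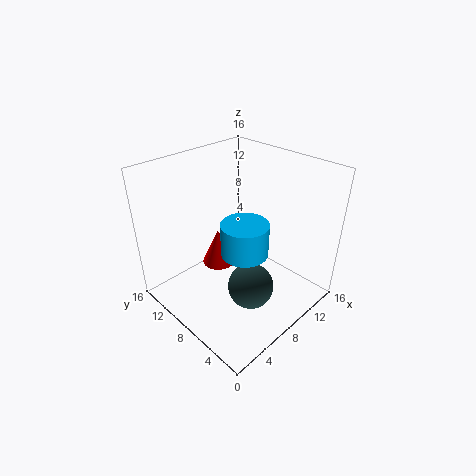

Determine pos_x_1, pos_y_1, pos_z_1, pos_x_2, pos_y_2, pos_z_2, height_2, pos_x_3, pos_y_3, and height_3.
pos_x_1 = 7, pos_y_1 = 5, pos_z_1 = 3.5, pos_x_2 = 7, pos_y_2 = 6, pos_z_2 = 7.5, height_2 = 3.5, pos_x_3 = 8.5, pos_y_3 = 12, height_3 = 4.5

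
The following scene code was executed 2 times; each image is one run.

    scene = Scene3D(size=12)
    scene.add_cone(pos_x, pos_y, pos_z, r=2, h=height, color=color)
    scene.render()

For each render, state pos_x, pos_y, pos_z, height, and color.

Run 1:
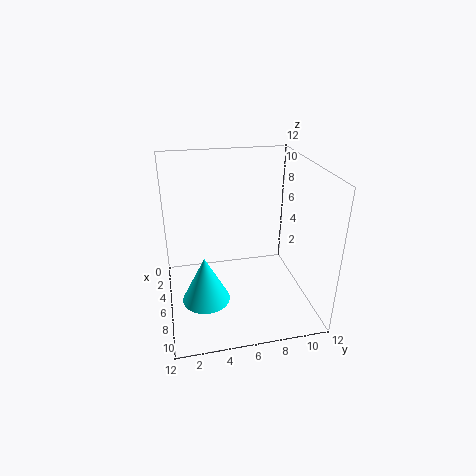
pos_x = 7; pos_y = 3; pos_z = 1; height = 4; color = 'cyan'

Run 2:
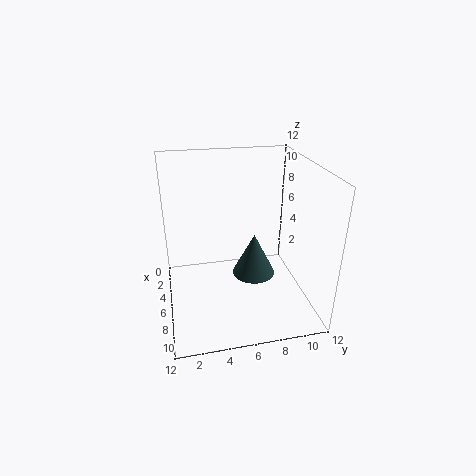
pos_x = 4; pos_y = 8; pos_z = 1; height = 4; color = 'darkslategray'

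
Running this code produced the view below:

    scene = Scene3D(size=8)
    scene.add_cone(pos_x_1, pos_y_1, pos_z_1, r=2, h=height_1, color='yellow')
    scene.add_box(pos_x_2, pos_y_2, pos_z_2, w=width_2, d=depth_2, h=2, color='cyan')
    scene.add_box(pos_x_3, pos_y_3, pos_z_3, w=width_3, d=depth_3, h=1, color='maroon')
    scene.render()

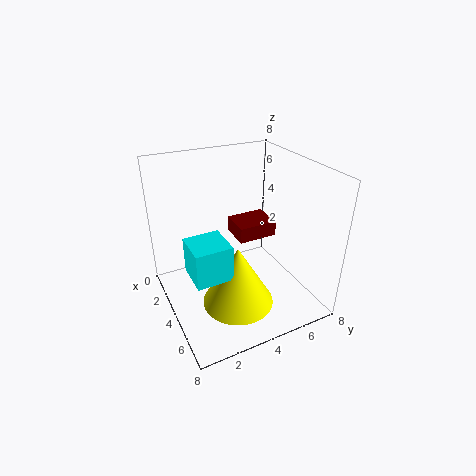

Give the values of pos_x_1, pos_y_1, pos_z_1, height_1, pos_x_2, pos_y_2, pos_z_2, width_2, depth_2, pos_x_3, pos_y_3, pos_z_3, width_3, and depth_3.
pos_x_1 = 5, pos_y_1 = 3.5, pos_z_1 = 0.5, height_1 = 3.5, pos_x_2 = 3.5, pos_y_2 = 1, pos_z_2 = 2.5, width_2 = 2, depth_2 = 2, pos_x_3 = 0.5, pos_y_3 = 5, pos_z_3 = 2.5, width_3 = 2, depth_3 = 2.5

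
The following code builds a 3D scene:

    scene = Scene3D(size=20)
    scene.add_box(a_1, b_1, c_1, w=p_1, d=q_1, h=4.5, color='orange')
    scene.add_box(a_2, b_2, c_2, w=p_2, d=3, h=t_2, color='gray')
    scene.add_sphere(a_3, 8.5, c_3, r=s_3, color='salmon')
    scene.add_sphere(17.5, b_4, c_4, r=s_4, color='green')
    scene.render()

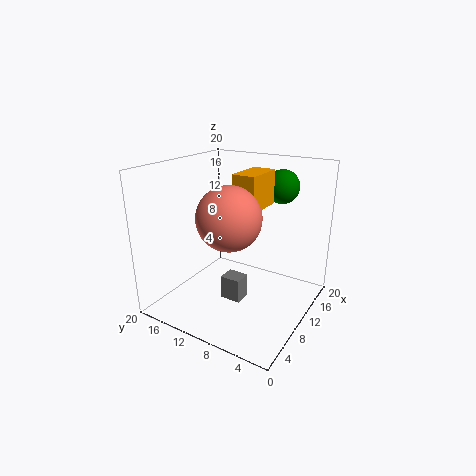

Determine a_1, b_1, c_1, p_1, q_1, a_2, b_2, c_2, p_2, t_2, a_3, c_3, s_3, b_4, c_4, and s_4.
a_1 = 7
b_1 = 6
c_1 = 15
p_1 = 5.5
q_1 = 3
a_2 = 8.5
b_2 = 9
c_2 = 0.5
p_2 = 2.5
t_2 = 3.5
a_3 = 5.5
c_3 = 14.5
s_3 = 4
b_4 = 7
c_4 = 16
s_4 = 2.5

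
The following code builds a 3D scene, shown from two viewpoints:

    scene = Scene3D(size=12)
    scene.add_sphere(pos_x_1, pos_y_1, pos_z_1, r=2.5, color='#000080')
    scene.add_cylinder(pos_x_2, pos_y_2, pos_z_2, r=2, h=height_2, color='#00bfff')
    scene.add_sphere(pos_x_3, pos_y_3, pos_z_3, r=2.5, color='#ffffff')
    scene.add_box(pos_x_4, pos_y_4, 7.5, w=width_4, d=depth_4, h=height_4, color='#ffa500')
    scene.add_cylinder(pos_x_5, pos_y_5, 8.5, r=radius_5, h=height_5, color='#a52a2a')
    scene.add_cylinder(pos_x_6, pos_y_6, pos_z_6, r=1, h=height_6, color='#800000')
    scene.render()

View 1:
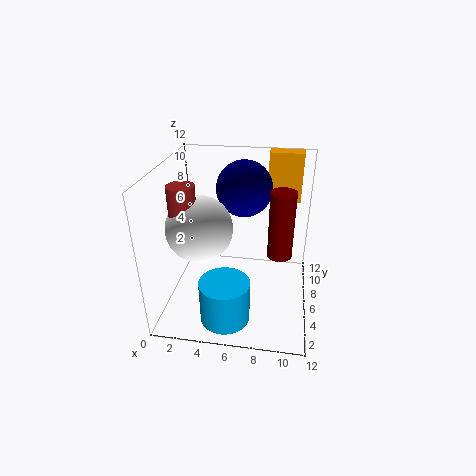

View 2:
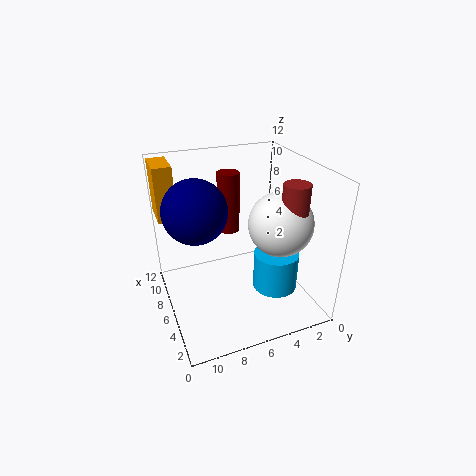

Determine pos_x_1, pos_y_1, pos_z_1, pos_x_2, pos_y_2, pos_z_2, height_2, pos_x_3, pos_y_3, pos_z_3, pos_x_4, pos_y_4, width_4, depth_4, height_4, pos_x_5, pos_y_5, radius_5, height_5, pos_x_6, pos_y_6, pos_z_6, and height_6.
pos_x_1 = 6
pos_y_1 = 9.5
pos_z_1 = 9
pos_x_2 = 5.5
pos_y_2 = 2.5
pos_z_2 = 0.5
height_2 = 3.5
pos_x_3 = 3.5
pos_y_3 = 3.5
pos_z_3 = 8
pos_x_4 = 8
pos_y_4 = 10.5
width_4 = 3
depth_4 = 1.5
height_4 = 4.5
pos_x_5 = 2.5
pos_y_5 = 3
radius_5 = 1
height_5 = 3
pos_x_6 = 9.5
pos_y_6 = 5.5
pos_z_6 = 5
height_6 = 5.5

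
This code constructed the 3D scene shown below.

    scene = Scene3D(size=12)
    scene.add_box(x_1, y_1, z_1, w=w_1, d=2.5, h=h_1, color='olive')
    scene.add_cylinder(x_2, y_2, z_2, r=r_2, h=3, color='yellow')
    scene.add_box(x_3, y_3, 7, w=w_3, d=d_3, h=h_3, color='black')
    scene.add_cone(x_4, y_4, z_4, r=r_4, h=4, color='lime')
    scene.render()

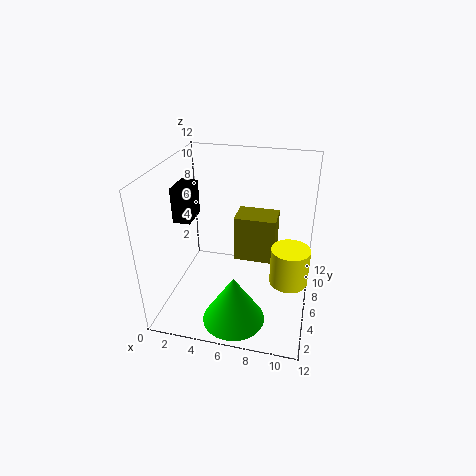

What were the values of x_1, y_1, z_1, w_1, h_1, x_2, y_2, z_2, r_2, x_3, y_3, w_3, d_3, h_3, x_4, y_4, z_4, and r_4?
x_1 = 5.5
y_1 = 6.5
z_1 = 3.5
w_1 = 3.5
h_1 = 4
x_2 = 10.5
y_2 = 4.5
z_2 = 3.5
r_2 = 1.5
x_3 = 0.5
y_3 = 5.5
w_3 = 1.5
d_3 = 2.5
h_3 = 3
x_4 = 6.5
y_4 = 2.5
z_4 = 0.5
r_4 = 2.5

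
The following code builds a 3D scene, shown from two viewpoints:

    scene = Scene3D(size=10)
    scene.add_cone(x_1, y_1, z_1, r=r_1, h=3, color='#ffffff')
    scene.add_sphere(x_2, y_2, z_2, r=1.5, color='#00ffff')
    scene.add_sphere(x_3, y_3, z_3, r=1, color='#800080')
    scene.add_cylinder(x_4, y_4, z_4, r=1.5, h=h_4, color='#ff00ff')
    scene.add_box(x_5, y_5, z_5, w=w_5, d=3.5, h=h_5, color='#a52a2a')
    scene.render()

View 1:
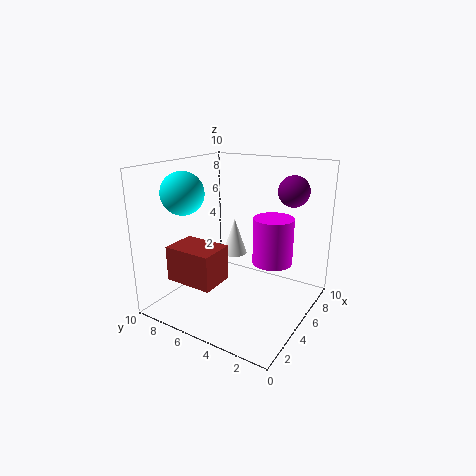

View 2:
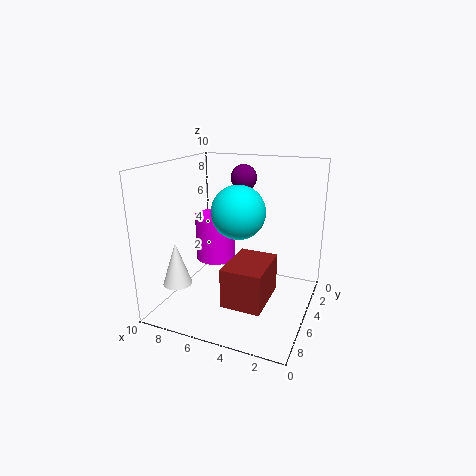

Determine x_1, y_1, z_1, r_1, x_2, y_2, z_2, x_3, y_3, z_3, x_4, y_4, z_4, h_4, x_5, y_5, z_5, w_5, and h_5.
x_1 = 8.5, y_1 = 7.5, z_1 = 2, r_1 = 1, x_2 = 3.5, y_2 = 8.5, z_2 = 8, x_3 = 6, y_3 = 1.5, z_3 = 8.5, x_4 = 7.5, y_4 = 3.5, z_4 = 2.5, h_4 = 3.5, x_5 = 2, y_5 = 5.5, z_5 = 2, w_5 = 2.5, h_5 = 2.5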